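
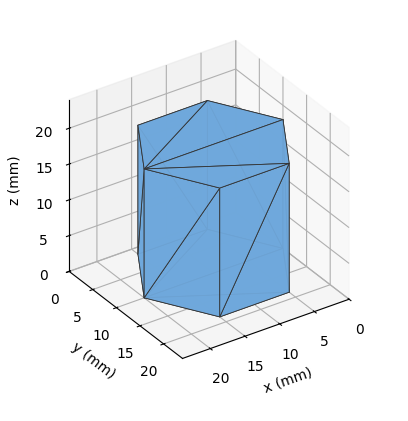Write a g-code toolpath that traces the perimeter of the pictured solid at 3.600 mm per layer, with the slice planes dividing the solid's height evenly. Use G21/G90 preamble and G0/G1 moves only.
Reading the render: the shape is a regular 6-sided prism (a cylinder approximated with 6 flat sides), circumscribed radius ≈ 10 mm, height ≈ 18 mm (dimensions read to the nearest mm from the axis ticks). For the g-code, the solid's height is divided into equal slices at the stated Δz and each level perimeter traced with G1 moves after a G0 lift.

; perimeter-only toolpath
G21 ; units = mm
G90 ; absolute positioning
G28 ; home
; layer 1
G0 Z3.600
G0 X20.000 Y10.000
G1 X15.000 Y18.660
G1 X5.000 Y18.660
G1 X0.000 Y10.000
G1 X5.000 Y1.340
G1 X15.000 Y1.340
G1 X20.000 Y10.000
; layer 2
G0 Z7.200
G0 X20.000 Y10.000
G1 X15.000 Y18.660
G1 X5.000 Y18.660
G1 X0.000 Y10.000
G1 X5.000 Y1.340
G1 X15.000 Y1.340
G1 X20.000 Y10.000
; layer 3
G0 Z10.800
G0 X20.000 Y10.000
G1 X15.000 Y18.660
G1 X5.000 Y18.660
G1 X0.000 Y10.000
G1 X5.000 Y1.340
G1 X15.000 Y1.340
G1 X20.000 Y10.000
; layer 4
G0 Z14.400
G0 X20.000 Y10.000
G1 X15.000 Y18.660
G1 X5.000 Y18.660
G1 X0.000 Y10.000
G1 X5.000 Y1.340
G1 X15.000 Y1.340
G1 X20.000 Y10.000
; layer 5
G0 Z18.000
G0 X20.000 Y10.000
G1 X15.000 Y18.660
G1 X5.000 Y18.660
G1 X0.000 Y10.000
G1 X5.000 Y1.340
G1 X15.000 Y1.340
G1 X20.000 Y10.000
M2 ; end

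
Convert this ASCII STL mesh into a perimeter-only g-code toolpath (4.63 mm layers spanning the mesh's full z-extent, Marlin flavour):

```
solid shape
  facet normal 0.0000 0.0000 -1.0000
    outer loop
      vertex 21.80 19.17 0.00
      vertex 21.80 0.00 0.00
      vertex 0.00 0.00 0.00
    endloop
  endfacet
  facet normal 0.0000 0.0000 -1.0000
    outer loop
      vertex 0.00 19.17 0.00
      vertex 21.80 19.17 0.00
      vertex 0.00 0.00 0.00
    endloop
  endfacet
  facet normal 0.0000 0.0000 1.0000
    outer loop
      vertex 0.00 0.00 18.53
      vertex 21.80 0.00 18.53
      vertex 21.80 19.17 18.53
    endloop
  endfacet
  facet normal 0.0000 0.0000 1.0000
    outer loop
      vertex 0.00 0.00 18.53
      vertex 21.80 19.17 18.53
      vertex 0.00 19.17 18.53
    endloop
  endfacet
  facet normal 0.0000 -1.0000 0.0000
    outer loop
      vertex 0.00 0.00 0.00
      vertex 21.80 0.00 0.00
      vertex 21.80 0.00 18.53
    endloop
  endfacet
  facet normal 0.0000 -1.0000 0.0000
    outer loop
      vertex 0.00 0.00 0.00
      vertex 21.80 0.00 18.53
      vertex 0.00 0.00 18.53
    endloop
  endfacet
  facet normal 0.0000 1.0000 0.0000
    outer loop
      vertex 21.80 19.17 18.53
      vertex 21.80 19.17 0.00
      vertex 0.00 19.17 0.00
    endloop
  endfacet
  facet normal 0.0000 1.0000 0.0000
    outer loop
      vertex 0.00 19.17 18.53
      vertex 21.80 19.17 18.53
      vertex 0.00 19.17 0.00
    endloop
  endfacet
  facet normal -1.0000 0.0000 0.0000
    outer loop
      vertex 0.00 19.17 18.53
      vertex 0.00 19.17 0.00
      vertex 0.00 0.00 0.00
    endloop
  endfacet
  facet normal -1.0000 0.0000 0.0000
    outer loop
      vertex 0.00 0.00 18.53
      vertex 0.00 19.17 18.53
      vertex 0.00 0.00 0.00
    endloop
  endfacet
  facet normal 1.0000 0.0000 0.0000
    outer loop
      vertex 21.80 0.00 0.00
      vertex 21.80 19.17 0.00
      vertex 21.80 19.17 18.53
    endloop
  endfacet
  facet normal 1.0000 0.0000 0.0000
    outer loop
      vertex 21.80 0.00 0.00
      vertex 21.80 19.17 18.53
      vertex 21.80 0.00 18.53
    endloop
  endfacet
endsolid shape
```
; perimeter-only toolpath
G21 ; units = mm
G90 ; absolute positioning
G28 ; home
; layer 1
G0 Z4.63
G0 X0.00 Y0.00
G1 X21.80 Y0.00
G1 X21.80 Y19.17
G1 X0.00 Y19.17
G1 X0.00 Y0.00
; layer 2
G0 Z9.27
G0 X0.00 Y0.00
G1 X21.80 Y0.00
G1 X21.80 Y19.17
G1 X0.00 Y19.17
G1 X0.00 Y0.00
; layer 3
G0 Z13.90
G0 X0.00 Y0.00
G1 X21.80 Y0.00
G1 X21.80 Y19.17
G1 X0.00 Y19.17
G1 X0.00 Y0.00
; layer 4
G0 Z18.53
G0 X0.00 Y0.00
G1 X21.80 Y0.00
G1 X21.80 Y19.17
G1 X0.00 Y19.17
G1 X0.00 Y0.00
M2 ; end

The solid is a rectangular box, roughly 21.8 × 19.2 mm footprint and 18.5 mm tall. Slicing at Δz = 4.63 mm — 4 equal slices spanning the solid's height, so layer i sits at z = i·h/4 — gives 4 non-empty perimeters. Each is a 4-segment closed polygon; G0 lifts to the layer z and rapids to the start vertex, then G1 traces the edges.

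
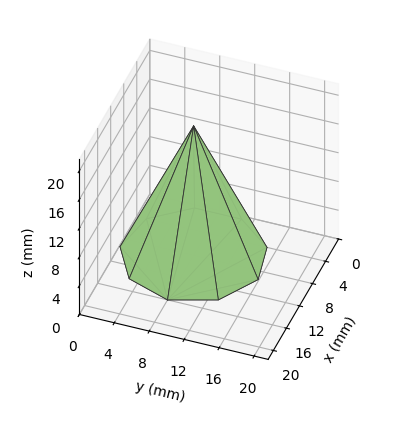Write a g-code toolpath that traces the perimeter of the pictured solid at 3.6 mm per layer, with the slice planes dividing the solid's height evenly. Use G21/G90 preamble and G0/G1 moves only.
Reading the render: the shape is a regular 9-sided pyramid, base circumscribed radius ≈ 8 mm, apex at z ≈ 18 mm (dimensions read to the nearest mm from the axis ticks). For the g-code, the solid's height is divided into equal slices at the stated Δz and each level perimeter traced with G1 moves after a G0 lift.

; perimeter-only toolpath
G21 ; units = mm
G90 ; absolute positioning
G28 ; home
; layer 1
G0 Z3.6
G0 X14.4 Y8.0
G1 X12.9 Y12.1
G1 X9.1 Y14.3
G1 X4.8 Y13.5
G1 X2.0 Y10.2
G1 X2.0 Y5.8
G1 X4.8 Y2.5
G1 X9.1 Y1.7
G1 X12.9 Y3.9
G1 X14.4 Y8.0
; layer 2
G0 Z7.2
G0 X12.8 Y8.0
G1 X11.7 Y11.1
G1 X8.8 Y12.7
G1 X5.6 Y12.1
G1 X3.5 Y9.6
G1 X3.5 Y6.4
G1 X5.6 Y3.9
G1 X8.8 Y3.3
G1 X11.7 Y4.9
G1 X12.8 Y8.0
; layer 3
G0 Z10.8
G0 X11.2 Y8.0
G1 X10.4 Y10.0
G1 X8.6 Y11.2
G1 X6.4 Y10.8
G1 X5.0 Y9.1
G1 X5.0 Y6.9
G1 X6.4 Y5.2
G1 X8.6 Y4.8
G1 X10.4 Y6.0
G1 X11.2 Y8.0
; layer 4
G0 Z14.4
G0 X9.6 Y8.0
G1 X9.2 Y9.0
G1 X8.3 Y9.6
G1 X7.2 Y9.4
G1 X6.5 Y8.5
G1 X6.5 Y7.5
G1 X7.2 Y6.6
G1 X8.3 Y6.4
G1 X9.2 Y7.0
G1 X9.6 Y8.0
M2 ; end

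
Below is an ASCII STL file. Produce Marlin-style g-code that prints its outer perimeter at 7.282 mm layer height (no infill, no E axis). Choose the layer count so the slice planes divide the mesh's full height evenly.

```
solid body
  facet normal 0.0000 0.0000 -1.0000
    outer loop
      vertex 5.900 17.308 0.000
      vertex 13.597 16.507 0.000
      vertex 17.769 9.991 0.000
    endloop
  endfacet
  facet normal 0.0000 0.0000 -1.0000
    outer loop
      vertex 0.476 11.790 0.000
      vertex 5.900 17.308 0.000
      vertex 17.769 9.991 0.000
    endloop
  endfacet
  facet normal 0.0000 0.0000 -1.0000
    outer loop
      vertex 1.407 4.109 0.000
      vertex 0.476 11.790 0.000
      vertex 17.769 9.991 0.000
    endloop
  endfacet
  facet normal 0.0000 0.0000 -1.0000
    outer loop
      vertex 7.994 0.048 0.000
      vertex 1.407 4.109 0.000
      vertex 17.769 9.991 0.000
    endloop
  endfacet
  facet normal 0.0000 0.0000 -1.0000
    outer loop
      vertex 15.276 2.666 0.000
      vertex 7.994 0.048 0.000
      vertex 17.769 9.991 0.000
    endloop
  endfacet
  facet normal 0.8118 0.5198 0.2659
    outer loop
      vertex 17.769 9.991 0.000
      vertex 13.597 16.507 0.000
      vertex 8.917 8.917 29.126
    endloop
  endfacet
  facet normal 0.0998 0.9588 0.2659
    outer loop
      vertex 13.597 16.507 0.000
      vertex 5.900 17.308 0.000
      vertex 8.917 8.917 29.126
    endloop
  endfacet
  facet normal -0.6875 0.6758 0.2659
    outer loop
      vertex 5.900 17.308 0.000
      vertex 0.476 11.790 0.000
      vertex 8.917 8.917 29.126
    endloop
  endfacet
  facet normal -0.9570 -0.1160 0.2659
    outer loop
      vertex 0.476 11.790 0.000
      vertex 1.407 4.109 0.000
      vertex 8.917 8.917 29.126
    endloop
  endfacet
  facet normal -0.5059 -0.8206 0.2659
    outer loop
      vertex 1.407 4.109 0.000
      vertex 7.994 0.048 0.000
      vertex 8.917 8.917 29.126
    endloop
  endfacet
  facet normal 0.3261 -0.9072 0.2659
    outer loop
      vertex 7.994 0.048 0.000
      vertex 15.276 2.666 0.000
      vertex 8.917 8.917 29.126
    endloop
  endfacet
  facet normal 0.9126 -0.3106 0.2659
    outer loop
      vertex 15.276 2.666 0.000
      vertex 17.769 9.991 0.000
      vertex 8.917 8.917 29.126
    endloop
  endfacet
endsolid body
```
; perimeter-only toolpath
G21 ; units = mm
G90 ; absolute positioning
G28 ; home
; layer 1
G0 Z7.282
G0 X15.556 Y9.723
G1 X12.427 Y14.610
G1 X6.654 Y15.210
G1 X2.586 Y11.072
G1 X3.284 Y5.311
G1 X8.225 Y2.265
G1 X13.686 Y4.229
G1 X15.556 Y9.723
; layer 2
G0 Z14.563
G0 X13.343 Y9.454
G1 X11.257 Y12.712
G1 X7.409 Y13.113
G1 X4.697 Y10.354
G1 X5.162 Y6.513
G1 X8.456 Y4.482
G1 X12.096 Y5.792
G1 X13.343 Y9.454
; layer 3
G0 Z21.845
G0 X11.130 Y9.185
G1 X10.087 Y10.814
G1 X8.163 Y11.015
G1 X6.807 Y9.635
G1 X7.039 Y7.715
G1 X8.686 Y6.700
G1 X10.507 Y7.354
G1 X11.130 Y9.185
M2 ; end

The solid is a regular 7-sided pyramid, base circumscribed radius ≈ 8.92 mm, apex at z ≈ 29.1 mm. Slicing at Δz = 7.282 mm — 4 equal slices spanning the solid's height, so layer i sits at z = i·h/4 — gives 3 non-empty perimeters. Each is a 7-segment closed polygon; G0 lifts to the layer z and rapids to the start vertex, then G1 traces the edges. The cross-section shrinks linearly with z (the slice at the apex is degenerate and omitted).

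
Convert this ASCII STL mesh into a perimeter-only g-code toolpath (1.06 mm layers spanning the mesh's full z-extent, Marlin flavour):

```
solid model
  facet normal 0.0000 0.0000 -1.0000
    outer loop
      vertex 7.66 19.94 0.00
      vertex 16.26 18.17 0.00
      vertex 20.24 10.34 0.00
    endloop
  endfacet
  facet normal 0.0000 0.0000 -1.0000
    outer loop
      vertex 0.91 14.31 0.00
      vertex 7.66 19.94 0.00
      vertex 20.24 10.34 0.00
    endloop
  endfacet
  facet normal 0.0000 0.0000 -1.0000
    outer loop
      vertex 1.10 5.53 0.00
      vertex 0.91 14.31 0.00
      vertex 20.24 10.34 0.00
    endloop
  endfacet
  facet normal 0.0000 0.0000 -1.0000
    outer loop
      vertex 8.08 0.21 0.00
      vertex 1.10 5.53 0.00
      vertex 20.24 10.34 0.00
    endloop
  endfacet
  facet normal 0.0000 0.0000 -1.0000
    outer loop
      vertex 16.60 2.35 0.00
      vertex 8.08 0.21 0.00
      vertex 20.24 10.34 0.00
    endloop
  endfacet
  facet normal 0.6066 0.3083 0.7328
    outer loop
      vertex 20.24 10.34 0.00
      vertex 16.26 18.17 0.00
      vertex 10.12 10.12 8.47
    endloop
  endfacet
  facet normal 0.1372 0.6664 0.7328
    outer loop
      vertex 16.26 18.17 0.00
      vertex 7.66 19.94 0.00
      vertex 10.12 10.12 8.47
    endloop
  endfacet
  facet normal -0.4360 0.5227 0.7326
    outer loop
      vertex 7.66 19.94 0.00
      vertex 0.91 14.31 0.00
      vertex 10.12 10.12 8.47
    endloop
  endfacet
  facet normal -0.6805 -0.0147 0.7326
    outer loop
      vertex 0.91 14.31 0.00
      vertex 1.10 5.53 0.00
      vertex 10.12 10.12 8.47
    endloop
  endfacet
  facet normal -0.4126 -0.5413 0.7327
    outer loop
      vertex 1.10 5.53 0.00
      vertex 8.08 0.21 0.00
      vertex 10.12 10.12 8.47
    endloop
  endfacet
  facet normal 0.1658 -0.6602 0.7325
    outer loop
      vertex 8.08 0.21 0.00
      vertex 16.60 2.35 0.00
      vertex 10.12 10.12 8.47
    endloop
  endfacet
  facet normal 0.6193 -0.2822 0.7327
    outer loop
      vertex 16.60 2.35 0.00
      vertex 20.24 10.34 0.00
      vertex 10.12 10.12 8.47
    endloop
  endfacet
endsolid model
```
; perimeter-only toolpath
G21 ; units = mm
G90 ; absolute positioning
G28 ; home
; layer 1
G0 Z1.06
G0 X18.97 Y10.31
G1 X15.49 Y17.16
G1 X7.97 Y18.71
G1 X2.06 Y13.79
G1 X2.23 Y6.10
G1 X8.34 Y1.45
G1 X15.79 Y3.32
G1 X18.97 Y10.31
; layer 2
G0 Z2.12
G0 X17.71 Y10.29
G1 X14.72 Y16.16
G1 X8.28 Y17.49
G1 X3.21 Y13.26
G1 X3.35 Y6.68
G1 X8.59 Y2.69
G1 X14.98 Y4.29
G1 X17.71 Y10.29
; layer 3
G0 Z3.18
G0 X16.45 Y10.26
G1 X13.96 Y15.15
G1 X8.58 Y16.26
G1 X4.36 Y12.74
G1 X4.48 Y7.25
G1 X8.84 Y3.93
G1 X14.17 Y5.26
G1 X16.45 Y10.26
; layer 4
G0 Z4.24
G0 X15.18 Y10.23
G1 X13.19 Y14.14
G1 X8.89 Y15.03
G1 X5.51 Y12.21
G1 X5.61 Y7.82
G1 X9.10 Y5.17
G1 X13.36 Y6.23
G1 X15.18 Y10.23
; layer 5
G0 Z5.29
G0 X13.91 Y10.20
G1 X12.42 Y13.14
G1 X9.20 Y13.80
G1 X6.67 Y11.69
G1 X6.74 Y8.40
G1 X9.36 Y6.40
G1 X12.55 Y7.21
G1 X13.91 Y10.20
; layer 6
G0 Z6.35
G0 X12.65 Y10.18
G1 X11.66 Y12.13
G1 X9.50 Y12.57
G1 X7.82 Y11.17
G1 X7.87 Y8.97
G1 X9.61 Y7.64
G1 X11.74 Y8.18
G1 X12.65 Y10.18
; layer 7
G0 Z7.41
G0 X11.38 Y10.15
G1 X10.89 Y11.13
G1 X9.81 Y11.35
G1 X8.97 Y10.64
G1 X8.99 Y9.55
G1 X9.86 Y8.88
G1 X10.93 Y9.15
G1 X11.38 Y10.15
M2 ; end

The solid is a regular 7-sided pyramid, base circumscribed radius ≈ 10.1 mm, apex at z ≈ 8.47 mm. Slicing at Δz = 1.06 mm — 8 equal slices spanning the solid's height, so layer i sits at z = i·h/8 — gives 7 non-empty perimeters. Each is a 7-segment closed polygon; G0 lifts to the layer z and rapids to the start vertex, then G1 traces the edges. The cross-section shrinks linearly with z (the slice at the apex is degenerate and omitted).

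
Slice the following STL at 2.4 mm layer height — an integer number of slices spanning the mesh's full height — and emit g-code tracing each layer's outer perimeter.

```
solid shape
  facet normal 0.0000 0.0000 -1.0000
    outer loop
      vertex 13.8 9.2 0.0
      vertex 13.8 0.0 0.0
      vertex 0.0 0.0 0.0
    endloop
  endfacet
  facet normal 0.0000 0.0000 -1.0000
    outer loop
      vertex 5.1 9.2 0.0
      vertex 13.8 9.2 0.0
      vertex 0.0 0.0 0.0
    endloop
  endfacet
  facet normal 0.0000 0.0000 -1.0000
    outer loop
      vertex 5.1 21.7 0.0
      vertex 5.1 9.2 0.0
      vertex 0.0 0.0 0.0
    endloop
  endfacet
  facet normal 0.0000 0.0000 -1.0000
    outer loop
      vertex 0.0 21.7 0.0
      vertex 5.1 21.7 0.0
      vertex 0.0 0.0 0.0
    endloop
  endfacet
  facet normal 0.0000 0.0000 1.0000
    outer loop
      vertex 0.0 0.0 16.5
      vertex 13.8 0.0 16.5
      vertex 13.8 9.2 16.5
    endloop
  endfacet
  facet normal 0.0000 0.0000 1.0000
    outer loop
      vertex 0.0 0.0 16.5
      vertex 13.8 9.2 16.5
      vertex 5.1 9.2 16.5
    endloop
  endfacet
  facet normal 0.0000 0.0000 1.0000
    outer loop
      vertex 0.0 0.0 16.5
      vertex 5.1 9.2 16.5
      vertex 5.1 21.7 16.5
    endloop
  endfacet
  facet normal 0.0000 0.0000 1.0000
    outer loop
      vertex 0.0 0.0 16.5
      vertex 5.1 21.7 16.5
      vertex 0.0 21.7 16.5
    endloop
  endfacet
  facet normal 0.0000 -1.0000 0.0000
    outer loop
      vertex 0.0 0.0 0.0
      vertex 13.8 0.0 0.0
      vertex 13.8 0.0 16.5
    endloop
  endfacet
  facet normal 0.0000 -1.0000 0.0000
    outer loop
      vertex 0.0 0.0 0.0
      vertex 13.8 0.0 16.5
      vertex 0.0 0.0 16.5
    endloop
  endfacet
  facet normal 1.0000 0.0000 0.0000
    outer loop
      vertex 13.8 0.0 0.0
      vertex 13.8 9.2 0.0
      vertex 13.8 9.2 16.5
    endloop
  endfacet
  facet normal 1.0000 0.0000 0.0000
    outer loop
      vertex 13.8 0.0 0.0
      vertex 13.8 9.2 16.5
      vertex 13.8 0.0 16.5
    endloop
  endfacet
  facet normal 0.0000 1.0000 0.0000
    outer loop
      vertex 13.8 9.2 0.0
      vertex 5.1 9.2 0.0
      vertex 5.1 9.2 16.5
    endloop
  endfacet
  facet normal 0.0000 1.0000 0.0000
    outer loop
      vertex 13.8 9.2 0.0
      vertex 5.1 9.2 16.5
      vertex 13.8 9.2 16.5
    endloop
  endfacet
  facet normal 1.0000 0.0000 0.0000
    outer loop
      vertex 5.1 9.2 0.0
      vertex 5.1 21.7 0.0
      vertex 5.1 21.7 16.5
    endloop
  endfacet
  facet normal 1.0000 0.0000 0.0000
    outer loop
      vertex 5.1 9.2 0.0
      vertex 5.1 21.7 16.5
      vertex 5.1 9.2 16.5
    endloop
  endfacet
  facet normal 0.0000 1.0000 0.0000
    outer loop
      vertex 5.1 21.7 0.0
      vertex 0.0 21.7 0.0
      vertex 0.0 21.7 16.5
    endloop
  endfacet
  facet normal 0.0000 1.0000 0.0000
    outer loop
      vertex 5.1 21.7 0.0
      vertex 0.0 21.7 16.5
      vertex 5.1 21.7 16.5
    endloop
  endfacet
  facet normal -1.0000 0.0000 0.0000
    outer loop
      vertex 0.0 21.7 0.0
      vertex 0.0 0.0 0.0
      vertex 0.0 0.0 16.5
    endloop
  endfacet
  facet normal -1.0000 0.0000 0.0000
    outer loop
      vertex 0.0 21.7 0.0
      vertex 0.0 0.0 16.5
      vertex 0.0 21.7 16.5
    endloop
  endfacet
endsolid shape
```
; perimeter-only toolpath
G21 ; units = mm
G90 ; absolute positioning
G28 ; home
; layer 1
G0 Z2.4
G0 X0.0 Y0.0
G1 X13.8 Y0.0
G1 X13.8 Y9.2
G1 X5.1 Y9.2
G1 X5.1 Y21.7
G1 X0.0 Y21.7
G1 X0.0 Y0.0
; layer 2
G0 Z4.7
G0 X0.0 Y0.0
G1 X13.8 Y0.0
G1 X13.8 Y9.2
G1 X5.1 Y9.2
G1 X5.1 Y21.7
G1 X0.0 Y21.7
G1 X0.0 Y0.0
; layer 3
G0 Z7.1
G0 X0.0 Y0.0
G1 X13.8 Y0.0
G1 X13.8 Y9.2
G1 X5.1 Y9.2
G1 X5.1 Y21.7
G1 X0.0 Y21.7
G1 X0.0 Y0.0
; layer 4
G0 Z9.4
G0 X0.0 Y0.0
G1 X13.8 Y0.0
G1 X13.8 Y9.2
G1 X5.1 Y9.2
G1 X5.1 Y21.7
G1 X0.0 Y21.7
G1 X0.0 Y0.0
; layer 5
G0 Z11.8
G0 X0.0 Y0.0
G1 X13.8 Y0.0
G1 X13.8 Y9.2
G1 X5.1 Y9.2
G1 X5.1 Y21.7
G1 X0.0 Y21.7
G1 X0.0 Y0.0
; layer 6
G0 Z14.1
G0 X0.0 Y0.0
G1 X13.8 Y0.0
G1 X13.8 Y9.2
G1 X5.1 Y9.2
G1 X5.1 Y21.7
G1 X0.0 Y21.7
G1 X0.0 Y0.0
; layer 7
G0 Z16.5
G0 X0.0 Y0.0
G1 X13.8 Y0.0
G1 X13.8 Y9.2
G1 X5.1 Y9.2
G1 X5.1 Y21.7
G1 X0.0 Y21.7
G1 X0.0 Y0.0
M2 ; end

The solid is an L-shaped prism: outer 13.8 × 21.7 mm, arm thicknesses ≈ 9.2 mm (horizontal) and 5.1 mm (vertical), extruded 16.5 mm in z. Slicing at Δz = 2.4 mm — 7 equal slices spanning the solid's height, so layer i sits at z = i·h/7 — gives 7 non-empty perimeters. Each is a 6-segment closed polygon; G0 lifts to the layer z and rapids to the start vertex, then G1 traces the edges.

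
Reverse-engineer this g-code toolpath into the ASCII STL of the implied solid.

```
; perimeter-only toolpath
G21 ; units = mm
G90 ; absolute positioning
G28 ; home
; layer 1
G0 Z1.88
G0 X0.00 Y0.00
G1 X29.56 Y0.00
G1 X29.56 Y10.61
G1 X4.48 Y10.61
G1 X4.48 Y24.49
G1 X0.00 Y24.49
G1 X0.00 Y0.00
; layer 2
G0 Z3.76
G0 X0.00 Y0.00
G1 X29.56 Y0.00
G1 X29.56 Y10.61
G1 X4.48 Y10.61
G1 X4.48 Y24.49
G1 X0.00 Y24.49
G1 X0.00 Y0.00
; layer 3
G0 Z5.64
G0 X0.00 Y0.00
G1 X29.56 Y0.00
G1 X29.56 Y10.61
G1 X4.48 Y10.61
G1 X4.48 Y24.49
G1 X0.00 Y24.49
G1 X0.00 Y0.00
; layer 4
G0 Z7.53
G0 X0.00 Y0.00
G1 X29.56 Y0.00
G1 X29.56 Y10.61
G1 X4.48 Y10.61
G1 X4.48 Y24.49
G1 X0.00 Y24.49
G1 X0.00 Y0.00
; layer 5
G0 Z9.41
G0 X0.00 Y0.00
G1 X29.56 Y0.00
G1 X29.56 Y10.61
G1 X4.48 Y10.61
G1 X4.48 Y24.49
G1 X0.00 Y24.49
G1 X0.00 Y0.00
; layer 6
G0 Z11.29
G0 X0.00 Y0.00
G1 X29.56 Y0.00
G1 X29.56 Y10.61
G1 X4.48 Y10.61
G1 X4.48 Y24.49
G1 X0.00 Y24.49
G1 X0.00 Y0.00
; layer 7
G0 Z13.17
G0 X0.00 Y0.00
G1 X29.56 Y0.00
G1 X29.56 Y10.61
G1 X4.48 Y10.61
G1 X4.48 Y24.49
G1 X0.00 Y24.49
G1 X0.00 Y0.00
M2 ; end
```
solid part
  facet normal 0.0000 0.0000 -1.0000
    outer loop
      vertex 29.56 10.61 0.00
      vertex 29.56 0.00 0.00
      vertex 0.00 0.00 0.00
    endloop
  endfacet
  facet normal 0.0000 0.0000 -1.0000
    outer loop
      vertex 4.48 10.61 0.00
      vertex 29.56 10.61 0.00
      vertex 0.00 0.00 0.00
    endloop
  endfacet
  facet normal 0.0000 0.0000 -1.0000
    outer loop
      vertex 4.48 24.49 0.00
      vertex 4.48 10.61 0.00
      vertex 0.00 0.00 0.00
    endloop
  endfacet
  facet normal 0.0000 0.0000 -1.0000
    outer loop
      vertex 0.00 24.49 0.00
      vertex 4.48 24.49 0.00
      vertex 0.00 0.00 0.00
    endloop
  endfacet
  facet normal 0.0000 0.0000 1.0000
    outer loop
      vertex 0.00 0.00 13.17
      vertex 29.56 0.00 13.17
      vertex 29.56 10.61 13.17
    endloop
  endfacet
  facet normal 0.0000 0.0000 1.0000
    outer loop
      vertex 0.00 0.00 13.17
      vertex 29.56 10.61 13.17
      vertex 4.48 10.61 13.17
    endloop
  endfacet
  facet normal 0.0000 0.0000 1.0000
    outer loop
      vertex 0.00 0.00 13.17
      vertex 4.48 10.61 13.17
      vertex 4.48 24.49 13.17
    endloop
  endfacet
  facet normal 0.0000 0.0000 1.0000
    outer loop
      vertex 0.00 0.00 13.17
      vertex 4.48 24.49 13.17
      vertex 0.00 24.49 13.17
    endloop
  endfacet
  facet normal 0.0000 -1.0000 0.0000
    outer loop
      vertex 0.00 0.00 0.00
      vertex 29.56 0.00 0.00
      vertex 29.56 0.00 13.17
    endloop
  endfacet
  facet normal 0.0000 -1.0000 0.0000
    outer loop
      vertex 0.00 0.00 0.00
      vertex 29.56 0.00 13.17
      vertex 0.00 0.00 13.17
    endloop
  endfacet
  facet normal 1.0000 0.0000 0.0000
    outer loop
      vertex 29.56 0.00 0.00
      vertex 29.56 10.61 0.00
      vertex 29.56 10.61 13.17
    endloop
  endfacet
  facet normal 1.0000 0.0000 0.0000
    outer loop
      vertex 29.56 0.00 0.00
      vertex 29.56 10.61 13.17
      vertex 29.56 0.00 13.17
    endloop
  endfacet
  facet normal 0.0000 1.0000 0.0000
    outer loop
      vertex 29.56 10.61 0.00
      vertex 4.48 10.61 0.00
      vertex 4.48 10.61 13.17
    endloop
  endfacet
  facet normal 0.0000 1.0000 0.0000
    outer loop
      vertex 29.56 10.61 0.00
      vertex 4.48 10.61 13.17
      vertex 29.56 10.61 13.17
    endloop
  endfacet
  facet normal 1.0000 0.0000 0.0000
    outer loop
      vertex 4.48 10.61 0.00
      vertex 4.48 24.49 0.00
      vertex 4.48 24.49 13.17
    endloop
  endfacet
  facet normal 1.0000 0.0000 0.0000
    outer loop
      vertex 4.48 10.61 0.00
      vertex 4.48 24.49 13.17
      vertex 4.48 10.61 13.17
    endloop
  endfacet
  facet normal 0.0000 1.0000 0.0000
    outer loop
      vertex 4.48 24.49 0.00
      vertex 0.00 24.49 0.00
      vertex 0.00 24.49 13.17
    endloop
  endfacet
  facet normal 0.0000 1.0000 0.0000
    outer loop
      vertex 4.48 24.49 0.00
      vertex 0.00 24.49 13.17
      vertex 4.48 24.49 13.17
    endloop
  endfacet
  facet normal -1.0000 0.0000 0.0000
    outer loop
      vertex 0.00 24.49 0.00
      vertex 0.00 0.00 0.00
      vertex 0.00 0.00 13.17
    endloop
  endfacet
  facet normal -1.0000 0.0000 0.0000
    outer loop
      vertex 0.00 24.49 0.00
      vertex 0.00 0.00 13.17
      vertex 0.00 24.49 13.17
    endloop
  endfacet
endsolid part

The G0 Z moves step by Δz≈1.88 mm. Every layer's G1 loop is the same polygon, so the solid is a straight extrusion of it from z=0 to z≈13.2. Closing with flat bottom and top caps and triangulating gives 20 facets — an L-shaped prism: outer 29.6 × 24.5 mm, arm thicknesses ≈ 10.6 mm (horizontal) and 4.48 mm (vertical), extruded 13.2 mm in z.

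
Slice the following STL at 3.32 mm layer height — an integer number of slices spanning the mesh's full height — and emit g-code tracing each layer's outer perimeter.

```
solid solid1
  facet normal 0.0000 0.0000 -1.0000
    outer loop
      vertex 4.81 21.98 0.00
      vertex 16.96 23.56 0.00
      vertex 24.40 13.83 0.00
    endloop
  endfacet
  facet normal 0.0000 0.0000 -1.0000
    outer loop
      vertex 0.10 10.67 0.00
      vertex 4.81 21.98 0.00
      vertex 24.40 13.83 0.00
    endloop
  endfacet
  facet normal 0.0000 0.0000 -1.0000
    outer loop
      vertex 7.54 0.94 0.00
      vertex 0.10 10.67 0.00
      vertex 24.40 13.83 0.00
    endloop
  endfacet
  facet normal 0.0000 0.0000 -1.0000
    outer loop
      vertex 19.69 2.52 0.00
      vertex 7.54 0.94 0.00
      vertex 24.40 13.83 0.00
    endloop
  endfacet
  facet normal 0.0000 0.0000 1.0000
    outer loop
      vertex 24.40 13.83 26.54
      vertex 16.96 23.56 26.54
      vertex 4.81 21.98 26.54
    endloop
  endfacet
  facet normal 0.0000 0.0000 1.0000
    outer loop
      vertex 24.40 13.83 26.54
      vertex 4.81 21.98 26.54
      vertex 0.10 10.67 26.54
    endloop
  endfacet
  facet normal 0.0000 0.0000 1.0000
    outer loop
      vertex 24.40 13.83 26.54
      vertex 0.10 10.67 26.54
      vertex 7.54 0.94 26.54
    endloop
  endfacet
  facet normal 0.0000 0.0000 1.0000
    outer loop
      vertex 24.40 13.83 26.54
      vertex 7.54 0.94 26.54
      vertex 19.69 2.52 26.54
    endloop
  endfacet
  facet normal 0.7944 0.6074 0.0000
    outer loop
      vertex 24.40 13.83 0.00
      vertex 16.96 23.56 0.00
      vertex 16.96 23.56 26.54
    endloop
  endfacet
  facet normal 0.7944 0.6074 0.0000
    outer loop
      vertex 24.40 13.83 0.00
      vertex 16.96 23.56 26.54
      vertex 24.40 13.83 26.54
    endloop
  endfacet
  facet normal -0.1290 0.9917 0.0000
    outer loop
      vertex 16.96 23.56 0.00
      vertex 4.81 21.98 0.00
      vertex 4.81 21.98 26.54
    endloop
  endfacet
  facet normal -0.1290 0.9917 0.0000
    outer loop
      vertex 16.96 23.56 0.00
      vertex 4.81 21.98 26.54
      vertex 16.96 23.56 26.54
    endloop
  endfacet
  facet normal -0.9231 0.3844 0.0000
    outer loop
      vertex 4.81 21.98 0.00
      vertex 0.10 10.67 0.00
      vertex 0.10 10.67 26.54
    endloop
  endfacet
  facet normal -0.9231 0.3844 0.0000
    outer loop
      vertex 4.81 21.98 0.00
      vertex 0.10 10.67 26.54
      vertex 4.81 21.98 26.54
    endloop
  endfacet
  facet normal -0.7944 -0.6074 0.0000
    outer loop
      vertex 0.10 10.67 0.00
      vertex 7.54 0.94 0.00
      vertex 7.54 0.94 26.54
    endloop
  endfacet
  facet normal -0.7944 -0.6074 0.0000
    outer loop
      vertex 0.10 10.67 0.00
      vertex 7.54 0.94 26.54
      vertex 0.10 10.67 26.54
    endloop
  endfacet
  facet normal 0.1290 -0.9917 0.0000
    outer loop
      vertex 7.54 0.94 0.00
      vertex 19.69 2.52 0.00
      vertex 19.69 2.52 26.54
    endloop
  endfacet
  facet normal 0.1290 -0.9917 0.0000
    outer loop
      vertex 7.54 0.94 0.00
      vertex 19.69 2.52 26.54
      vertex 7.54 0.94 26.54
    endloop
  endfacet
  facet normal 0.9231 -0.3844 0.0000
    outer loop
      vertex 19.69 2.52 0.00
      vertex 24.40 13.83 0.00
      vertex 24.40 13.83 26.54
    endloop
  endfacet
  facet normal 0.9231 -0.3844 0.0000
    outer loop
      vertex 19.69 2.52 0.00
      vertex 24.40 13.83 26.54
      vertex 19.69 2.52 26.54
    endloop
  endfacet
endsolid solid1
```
; perimeter-only toolpath
G21 ; units = mm
G90 ; absolute positioning
G28 ; home
; layer 1
G0 Z3.32
G0 X24.40 Y13.83
G1 X16.96 Y23.56
G1 X4.81 Y21.98
G1 X0.10 Y10.67
G1 X7.54 Y0.94
G1 X19.69 Y2.52
G1 X24.40 Y13.83
; layer 2
G0 Z6.63
G0 X24.40 Y13.83
G1 X16.96 Y23.56
G1 X4.81 Y21.98
G1 X0.10 Y10.67
G1 X7.54 Y0.94
G1 X19.69 Y2.52
G1 X24.40 Y13.83
; layer 3
G0 Z9.95
G0 X24.40 Y13.83
G1 X16.96 Y23.56
G1 X4.81 Y21.98
G1 X0.10 Y10.67
G1 X7.54 Y0.94
G1 X19.69 Y2.52
G1 X24.40 Y13.83
; layer 4
G0 Z13.27
G0 X24.40 Y13.83
G1 X16.96 Y23.56
G1 X4.81 Y21.98
G1 X0.10 Y10.67
G1 X7.54 Y0.94
G1 X19.69 Y2.52
G1 X24.40 Y13.83
; layer 5
G0 Z16.59
G0 X24.40 Y13.83
G1 X16.96 Y23.56
G1 X4.81 Y21.98
G1 X0.10 Y10.67
G1 X7.54 Y0.94
G1 X19.69 Y2.52
G1 X24.40 Y13.83
; layer 6
G0 Z19.91
G0 X24.40 Y13.83
G1 X16.96 Y23.56
G1 X4.81 Y21.98
G1 X0.10 Y10.67
G1 X7.54 Y0.94
G1 X19.69 Y2.52
G1 X24.40 Y13.83
; layer 7
G0 Z23.22
G0 X24.40 Y13.83
G1 X16.96 Y23.56
G1 X4.81 Y21.98
G1 X0.10 Y10.67
G1 X7.54 Y0.94
G1 X19.69 Y2.52
G1 X24.40 Y13.83
; layer 8
G0 Z26.54
G0 X24.40 Y13.83
G1 X16.96 Y23.56
G1 X4.81 Y21.98
G1 X0.10 Y10.67
G1 X7.54 Y0.94
G1 X19.69 Y2.52
G1 X24.40 Y13.83
M2 ; end

The solid is a regular 6-sided prism (a cylinder approximated with 6 flat sides), circumscribed radius ≈ 12.2 mm, height ≈ 26.5 mm. Slicing at Δz = 3.32 mm — 8 equal slices spanning the solid's height, so layer i sits at z = i·h/8 — gives 8 non-empty perimeters. Each is a 6-segment closed polygon; G0 lifts to the layer z and rapids to the start vertex, then G1 traces the edges.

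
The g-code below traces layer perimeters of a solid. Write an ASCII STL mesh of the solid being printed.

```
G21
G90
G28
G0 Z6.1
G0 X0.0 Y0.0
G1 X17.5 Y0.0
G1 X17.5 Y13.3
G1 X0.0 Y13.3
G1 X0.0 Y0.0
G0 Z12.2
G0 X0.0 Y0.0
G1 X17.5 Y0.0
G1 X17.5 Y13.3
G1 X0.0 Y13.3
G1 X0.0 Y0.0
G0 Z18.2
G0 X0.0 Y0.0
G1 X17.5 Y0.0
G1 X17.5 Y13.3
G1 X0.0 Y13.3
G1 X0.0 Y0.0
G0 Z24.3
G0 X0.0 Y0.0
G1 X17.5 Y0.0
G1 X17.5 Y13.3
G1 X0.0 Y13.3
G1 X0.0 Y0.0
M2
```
solid part
  facet normal 0.0000 0.0000 -1.0000
    outer loop
      vertex 17.5 13.3 0.0
      vertex 17.5 0.0 0.0
      vertex 0.0 0.0 0.0
    endloop
  endfacet
  facet normal 0.0000 0.0000 -1.0000
    outer loop
      vertex 0.0 13.3 0.0
      vertex 17.5 13.3 0.0
      vertex 0.0 0.0 0.0
    endloop
  endfacet
  facet normal 0.0000 0.0000 1.0000
    outer loop
      vertex 0.0 0.0 24.3
      vertex 17.5 0.0 24.3
      vertex 17.5 13.3 24.3
    endloop
  endfacet
  facet normal 0.0000 0.0000 1.0000
    outer loop
      vertex 0.0 0.0 24.3
      vertex 17.5 13.3 24.3
      vertex 0.0 13.3 24.3
    endloop
  endfacet
  facet normal 0.0000 -1.0000 0.0000
    outer loop
      vertex 0.0 0.0 0.0
      vertex 17.5 0.0 0.0
      vertex 17.5 0.0 24.3
    endloop
  endfacet
  facet normal 0.0000 -1.0000 0.0000
    outer loop
      vertex 0.0 0.0 0.0
      vertex 17.5 0.0 24.3
      vertex 0.0 0.0 24.3
    endloop
  endfacet
  facet normal 0.0000 1.0000 0.0000
    outer loop
      vertex 17.5 13.3 24.3
      vertex 17.5 13.3 0.0
      vertex 0.0 13.3 0.0
    endloop
  endfacet
  facet normal 0.0000 1.0000 0.0000
    outer loop
      vertex 0.0 13.3 24.3
      vertex 17.5 13.3 24.3
      vertex 0.0 13.3 0.0
    endloop
  endfacet
  facet normal -1.0000 0.0000 0.0000
    outer loop
      vertex 0.0 13.3 24.3
      vertex 0.0 13.3 0.0
      vertex 0.0 0.0 0.0
    endloop
  endfacet
  facet normal -1.0000 0.0000 0.0000
    outer loop
      vertex 0.0 0.0 24.3
      vertex 0.0 13.3 24.3
      vertex 0.0 0.0 0.0
    endloop
  endfacet
  facet normal 1.0000 0.0000 0.0000
    outer loop
      vertex 17.5 0.0 0.0
      vertex 17.5 13.3 0.0
      vertex 17.5 13.3 24.3
    endloop
  endfacet
  facet normal 1.0000 0.0000 0.0000
    outer loop
      vertex 17.5 0.0 0.0
      vertex 17.5 13.3 24.3
      vertex 17.5 0.0 24.3
    endloop
  endfacet
endsolid part

The G0 Z moves step by Δz≈6.1 mm. Every layer's G1 loop is the same polygon, so the solid is a straight extrusion of it from z=0 to z≈24.3. Closing with flat bottom and top caps and triangulating gives 12 facets — a rectangular box, roughly 17.5 × 13.3 mm footprint and 24.3 mm tall.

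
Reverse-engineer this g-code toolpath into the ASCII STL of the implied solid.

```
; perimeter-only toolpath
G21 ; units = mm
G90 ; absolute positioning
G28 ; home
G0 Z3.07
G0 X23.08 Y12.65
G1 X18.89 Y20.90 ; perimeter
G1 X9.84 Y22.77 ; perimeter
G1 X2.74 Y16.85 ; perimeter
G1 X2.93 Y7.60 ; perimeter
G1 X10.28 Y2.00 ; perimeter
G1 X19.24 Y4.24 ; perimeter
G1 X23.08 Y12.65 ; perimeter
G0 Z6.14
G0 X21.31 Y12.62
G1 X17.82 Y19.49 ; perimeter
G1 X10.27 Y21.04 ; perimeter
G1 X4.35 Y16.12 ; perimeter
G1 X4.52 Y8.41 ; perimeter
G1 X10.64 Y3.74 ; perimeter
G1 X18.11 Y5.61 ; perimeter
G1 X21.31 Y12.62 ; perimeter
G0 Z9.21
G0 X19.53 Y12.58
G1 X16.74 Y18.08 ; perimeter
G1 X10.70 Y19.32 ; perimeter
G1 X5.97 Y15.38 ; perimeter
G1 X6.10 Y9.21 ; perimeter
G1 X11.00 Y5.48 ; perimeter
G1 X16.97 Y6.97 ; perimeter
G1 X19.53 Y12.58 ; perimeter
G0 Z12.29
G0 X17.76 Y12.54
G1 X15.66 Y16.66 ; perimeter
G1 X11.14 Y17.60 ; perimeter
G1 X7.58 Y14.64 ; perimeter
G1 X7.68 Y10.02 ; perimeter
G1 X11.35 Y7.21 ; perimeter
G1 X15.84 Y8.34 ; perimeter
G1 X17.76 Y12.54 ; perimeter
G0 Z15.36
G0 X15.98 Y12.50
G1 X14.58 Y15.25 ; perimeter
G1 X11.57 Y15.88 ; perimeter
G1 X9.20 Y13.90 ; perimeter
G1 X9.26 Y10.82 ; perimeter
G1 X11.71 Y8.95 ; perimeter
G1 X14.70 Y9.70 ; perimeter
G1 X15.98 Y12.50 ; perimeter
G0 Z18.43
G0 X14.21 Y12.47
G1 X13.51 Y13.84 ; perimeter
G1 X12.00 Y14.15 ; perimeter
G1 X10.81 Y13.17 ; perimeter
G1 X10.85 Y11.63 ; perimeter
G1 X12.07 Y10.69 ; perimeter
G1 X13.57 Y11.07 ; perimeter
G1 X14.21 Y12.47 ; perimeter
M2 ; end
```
solid part
  facet normal 0.0000 0.0000 -1.0000
    outer loop
      vertex 9.41 24.49 0.00
      vertex 19.97 22.31 0.00
      vertex 24.86 12.69 0.00
    endloop
  endfacet
  facet normal 0.0000 0.0000 -1.0000
    outer loop
      vertex 1.12 17.59 0.00
      vertex 9.41 24.49 0.00
      vertex 24.86 12.69 0.00
    endloop
  endfacet
  facet normal 0.0000 0.0000 -1.0000
    outer loop
      vertex 1.35 6.80 0.00
      vertex 1.12 17.59 0.00
      vertex 24.86 12.69 0.00
    endloop
  endfacet
  facet normal 0.0000 0.0000 -1.0000
    outer loop
      vertex 9.92 0.26 0.00
      vertex 1.35 6.80 0.00
      vertex 24.86 12.69 0.00
    endloop
  endfacet
  facet normal 0.0000 0.0000 -1.0000
    outer loop
      vertex 20.38 2.88 0.00
      vertex 9.92 0.26 0.00
      vertex 24.86 12.69 0.00
    endloop
  endfacet
  facet normal 0.7906 0.4019 0.4620
    outer loop
      vertex 24.86 12.69 0.00
      vertex 19.97 22.31 0.00
      vertex 12.43 12.43 21.50
    endloop
  endfacet
  facet normal 0.1793 0.8686 0.4620
    outer loop
      vertex 19.97 22.31 0.00
      vertex 9.41 24.49 0.00
      vertex 12.43 12.43 21.50
    endloop
  endfacet
  facet normal -0.5673 0.6816 0.4620
    outer loop
      vertex 9.41 24.49 0.00
      vertex 1.12 17.59 0.00
      vertex 12.43 12.43 21.50
    endloop
  endfacet
  facet normal -0.8867 -0.0189 0.4619
    outer loop
      vertex 1.12 17.59 0.00
      vertex 1.35 6.80 0.00
      vertex 12.43 12.43 21.50
    endloop
  endfacet
  facet normal -0.5381 -0.7051 0.4619
    outer loop
      vertex 1.35 6.80 0.00
      vertex 9.92 0.26 0.00
      vertex 12.43 12.43 21.50
    endloop
  endfacet
  facet normal 0.2155 -0.8604 0.4619
    outer loop
      vertex 9.92 0.26 0.00
      vertex 20.38 2.88 0.00
      vertex 12.43 12.43 21.50
    endloop
  endfacet
  facet normal 0.8068 -0.3684 0.4620
    outer loop
      vertex 20.38 2.88 0.00
      vertex 24.86 12.69 0.00
      vertex 12.43 12.43 21.50
    endloop
  endfacet
endsolid part

The G0 Z moves step by Δz≈3.07 mm. The G1 loops shrink linearly with z, so the solid tapers from its base footprint up to z≈21.5. Closing with a flat bottom cap and the tapered top and triangulating gives 12 facets — a regular 7-sided pyramid, base circumscribed radius ≈ 12.4 mm, apex at z ≈ 21.5 mm.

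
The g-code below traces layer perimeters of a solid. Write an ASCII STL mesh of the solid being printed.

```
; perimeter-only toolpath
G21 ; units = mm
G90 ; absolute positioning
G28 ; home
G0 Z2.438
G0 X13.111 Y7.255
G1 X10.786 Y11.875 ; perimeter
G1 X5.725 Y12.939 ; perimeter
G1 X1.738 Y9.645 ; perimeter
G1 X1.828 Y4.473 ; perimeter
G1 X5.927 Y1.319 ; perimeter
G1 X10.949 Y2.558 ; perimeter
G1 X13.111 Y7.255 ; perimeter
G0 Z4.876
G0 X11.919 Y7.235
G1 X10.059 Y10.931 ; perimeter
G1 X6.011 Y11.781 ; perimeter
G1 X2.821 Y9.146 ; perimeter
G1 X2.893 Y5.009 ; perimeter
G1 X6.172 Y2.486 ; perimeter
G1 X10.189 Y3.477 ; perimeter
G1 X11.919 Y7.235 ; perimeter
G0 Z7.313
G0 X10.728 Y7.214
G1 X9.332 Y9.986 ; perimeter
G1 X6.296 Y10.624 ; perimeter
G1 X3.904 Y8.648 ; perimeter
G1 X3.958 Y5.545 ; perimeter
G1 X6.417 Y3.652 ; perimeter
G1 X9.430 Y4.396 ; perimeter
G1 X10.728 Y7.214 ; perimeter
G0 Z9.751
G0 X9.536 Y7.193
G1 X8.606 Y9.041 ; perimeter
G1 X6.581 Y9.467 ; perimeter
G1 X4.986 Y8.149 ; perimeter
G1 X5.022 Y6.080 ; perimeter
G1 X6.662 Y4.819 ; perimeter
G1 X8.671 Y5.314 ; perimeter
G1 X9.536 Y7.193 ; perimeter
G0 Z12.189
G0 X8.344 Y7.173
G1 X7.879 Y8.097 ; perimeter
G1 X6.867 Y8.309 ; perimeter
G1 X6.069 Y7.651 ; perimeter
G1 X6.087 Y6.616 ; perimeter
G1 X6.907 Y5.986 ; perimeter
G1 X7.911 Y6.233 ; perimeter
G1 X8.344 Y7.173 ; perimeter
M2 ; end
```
solid part
  facet normal 0.0000 0.0000 -1.0000
    outer loop
      vertex 5.440 14.096 0.000
      vertex 11.513 12.820 0.000
      vertex 14.303 7.276 0.000
    endloop
  endfacet
  facet normal 0.0000 0.0000 -1.0000
    outer loop
      vertex 0.655 10.143 0.000
      vertex 5.440 14.096 0.000
      vertex 14.303 7.276 0.000
    endloop
  endfacet
  facet normal 0.0000 0.0000 -1.0000
    outer loop
      vertex 0.763 3.937 0.000
      vertex 0.655 10.143 0.000
      vertex 14.303 7.276 0.000
    endloop
  endfacet
  facet normal 0.0000 0.0000 -1.0000
    outer loop
      vertex 5.682 0.153 0.000
      vertex 0.763 3.937 0.000
      vertex 14.303 7.276 0.000
    endloop
  endfacet
  facet normal 0.0000 0.0000 -1.0000
    outer loop
      vertex 11.708 1.639 0.000
      vertex 5.682 0.153 0.000
      vertex 14.303 7.276 0.000
    endloop
  endfacet
  facet normal 0.8175 0.4114 0.4031
    outer loop
      vertex 14.303 7.276 0.000
      vertex 11.513 12.820 0.000
      vertex 7.152 7.152 14.627
    endloop
  endfacet
  facet normal 0.1882 0.8956 0.4031
    outer loop
      vertex 11.513 12.820 0.000
      vertex 5.440 14.096 0.000
      vertex 7.152 7.152 14.627
    endloop
  endfacet
  facet normal -0.5828 0.7055 0.4032
    outer loop
      vertex 5.440 14.096 0.000
      vertex 0.655 10.143 0.000
      vertex 7.152 7.152 14.627
    endloop
  endfacet
  facet normal -0.9150 -0.0159 0.4032
    outer loop
      vertex 0.655 10.143 0.000
      vertex 0.763 3.937 0.000
      vertex 7.152 7.152 14.627
    endloop
  endfacet
  facet normal -0.5580 -0.7253 0.4032
    outer loop
      vertex 0.763 3.937 0.000
      vertex 5.682 0.153 0.000
      vertex 7.152 7.152 14.627
    endloop
  endfacet
  facet normal 0.2191 -0.8885 0.4031
    outer loop
      vertex 5.682 0.153 0.000
      vertex 11.708 1.639 0.000
      vertex 7.152 7.152 14.627
    endloop
  endfacet
  facet normal 0.8313 -0.3827 0.4032
    outer loop
      vertex 11.708 1.639 0.000
      vertex 14.303 7.276 0.000
      vertex 7.152 7.152 14.627
    endloop
  endfacet
endsolid part

The G0 Z moves step by Δz≈2.438 mm. The G1 loops shrink linearly with z, so the solid tapers from its base footprint up to z≈14.6. Closing with a flat bottom cap and the tapered top and triangulating gives 12 facets — a regular 7-sided pyramid, base circumscribed radius ≈ 7.15 mm, apex at z ≈ 14.6 mm.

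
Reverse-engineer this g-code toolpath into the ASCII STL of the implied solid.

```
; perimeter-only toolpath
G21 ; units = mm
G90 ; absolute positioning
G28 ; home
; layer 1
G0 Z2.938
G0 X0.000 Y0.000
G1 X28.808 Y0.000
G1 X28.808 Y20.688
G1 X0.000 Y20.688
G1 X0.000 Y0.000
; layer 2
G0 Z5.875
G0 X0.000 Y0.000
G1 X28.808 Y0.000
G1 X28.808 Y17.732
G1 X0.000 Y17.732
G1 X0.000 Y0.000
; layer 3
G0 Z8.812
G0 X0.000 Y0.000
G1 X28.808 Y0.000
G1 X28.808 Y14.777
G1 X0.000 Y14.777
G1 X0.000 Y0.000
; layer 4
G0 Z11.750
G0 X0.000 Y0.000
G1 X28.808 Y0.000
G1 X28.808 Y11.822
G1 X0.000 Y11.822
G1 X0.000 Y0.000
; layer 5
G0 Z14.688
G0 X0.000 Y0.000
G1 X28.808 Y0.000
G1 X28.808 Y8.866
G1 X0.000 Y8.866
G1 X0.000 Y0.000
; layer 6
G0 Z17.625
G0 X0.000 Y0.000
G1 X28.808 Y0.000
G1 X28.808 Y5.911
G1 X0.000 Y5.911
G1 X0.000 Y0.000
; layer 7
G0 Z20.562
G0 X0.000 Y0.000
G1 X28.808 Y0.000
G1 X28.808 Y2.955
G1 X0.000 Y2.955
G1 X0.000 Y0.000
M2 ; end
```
solid part
  facet normal 0.0000 0.0000 -1.0000
    outer loop
      vertex 28.808 23.643 0.000
      vertex 28.808 0.000 0.000
      vertex 0.000 0.000 0.000
    endloop
  endfacet
  facet normal 0.0000 0.0000 -1.0000
    outer loop
      vertex 0.000 23.643 0.000
      vertex 28.808 23.643 0.000
      vertex 0.000 0.000 0.000
    endloop
  endfacet
  facet normal 0.0000 -1.0000 0.0000
    outer loop
      vertex 0.000 0.000 0.000
      vertex 28.808 0.000 0.000
      vertex 28.808 0.000 23.500
    endloop
  endfacet
  facet normal 0.0000 -1.0000 0.0000
    outer loop
      vertex 0.000 0.000 0.000
      vertex 28.808 0.000 23.500
      vertex 0.000 0.000 23.500
    endloop
  endfacet
  facet normal 0.0000 0.7050 0.7092
    outer loop
      vertex 0.000 0.000 23.500
      vertex 28.808 0.000 23.500
      vertex 28.808 23.643 0.000
    endloop
  endfacet
  facet normal 0.0000 0.7050 0.7092
    outer loop
      vertex 0.000 0.000 23.500
      vertex 28.808 23.643 0.000
      vertex 0.000 23.643 0.000
    endloop
  endfacet
  facet normal -1.0000 0.0000 0.0000
    outer loop
      vertex 0.000 0.000 23.500
      vertex 0.000 23.643 0.000
      vertex 0.000 0.000 0.000
    endloop
  endfacet
  facet normal 1.0000 0.0000 0.0000
    outer loop
      vertex 28.808 0.000 0.000
      vertex 28.808 23.643 0.000
      vertex 28.808 0.000 23.500
    endloop
  endfacet
endsolid part

The G0 Z moves step by Δz≈2.938 mm. The G1 loops shrink linearly with z, so the solid tapers from its base footprint up to z≈23.5. Closing with a flat bottom cap and the tapered top and triangulating gives 8 facets — a wedge (ramp): 28.8 × 23.6 mm base, rising to 23.5 mm along the y=0 edge and sloping linearly to z=0 at y=23.6.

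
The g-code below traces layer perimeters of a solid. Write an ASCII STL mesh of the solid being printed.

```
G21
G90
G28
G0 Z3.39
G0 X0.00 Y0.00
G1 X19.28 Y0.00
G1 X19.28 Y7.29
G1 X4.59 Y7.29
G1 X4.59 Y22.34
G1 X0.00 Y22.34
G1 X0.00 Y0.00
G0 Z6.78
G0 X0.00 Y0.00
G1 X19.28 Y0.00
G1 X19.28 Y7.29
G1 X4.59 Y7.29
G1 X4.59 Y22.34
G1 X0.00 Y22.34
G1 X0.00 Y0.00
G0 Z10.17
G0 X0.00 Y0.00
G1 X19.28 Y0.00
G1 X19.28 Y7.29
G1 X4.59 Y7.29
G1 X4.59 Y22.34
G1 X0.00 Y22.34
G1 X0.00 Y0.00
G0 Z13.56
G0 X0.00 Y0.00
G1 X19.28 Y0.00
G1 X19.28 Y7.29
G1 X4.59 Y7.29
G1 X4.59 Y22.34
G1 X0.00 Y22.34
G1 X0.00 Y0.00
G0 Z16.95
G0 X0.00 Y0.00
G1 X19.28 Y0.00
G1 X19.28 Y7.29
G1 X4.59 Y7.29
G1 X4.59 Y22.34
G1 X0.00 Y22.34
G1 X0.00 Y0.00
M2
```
solid part
  facet normal 0.0000 0.0000 -1.0000
    outer loop
      vertex 19.28 7.29 0.00
      vertex 19.28 0.00 0.00
      vertex 0.00 0.00 0.00
    endloop
  endfacet
  facet normal 0.0000 0.0000 -1.0000
    outer loop
      vertex 4.59 7.29 0.00
      vertex 19.28 7.29 0.00
      vertex 0.00 0.00 0.00
    endloop
  endfacet
  facet normal 0.0000 0.0000 -1.0000
    outer loop
      vertex 4.59 22.34 0.00
      vertex 4.59 7.29 0.00
      vertex 0.00 0.00 0.00
    endloop
  endfacet
  facet normal 0.0000 0.0000 -1.0000
    outer loop
      vertex 0.00 22.34 0.00
      vertex 4.59 22.34 0.00
      vertex 0.00 0.00 0.00
    endloop
  endfacet
  facet normal 0.0000 0.0000 1.0000
    outer loop
      vertex 0.00 0.00 16.95
      vertex 19.28 0.00 16.95
      vertex 19.28 7.29 16.95
    endloop
  endfacet
  facet normal 0.0000 0.0000 1.0000
    outer loop
      vertex 0.00 0.00 16.95
      vertex 19.28 7.29 16.95
      vertex 4.59 7.29 16.95
    endloop
  endfacet
  facet normal 0.0000 0.0000 1.0000
    outer loop
      vertex 0.00 0.00 16.95
      vertex 4.59 7.29 16.95
      vertex 4.59 22.34 16.95
    endloop
  endfacet
  facet normal 0.0000 0.0000 1.0000
    outer loop
      vertex 0.00 0.00 16.95
      vertex 4.59 22.34 16.95
      vertex 0.00 22.34 16.95
    endloop
  endfacet
  facet normal 0.0000 -1.0000 0.0000
    outer loop
      vertex 0.00 0.00 0.00
      vertex 19.28 0.00 0.00
      vertex 19.28 0.00 16.95
    endloop
  endfacet
  facet normal 0.0000 -1.0000 0.0000
    outer loop
      vertex 0.00 0.00 0.00
      vertex 19.28 0.00 16.95
      vertex 0.00 0.00 16.95
    endloop
  endfacet
  facet normal 1.0000 0.0000 0.0000
    outer loop
      vertex 19.28 0.00 0.00
      vertex 19.28 7.29 0.00
      vertex 19.28 7.29 16.95
    endloop
  endfacet
  facet normal 1.0000 0.0000 0.0000
    outer loop
      vertex 19.28 0.00 0.00
      vertex 19.28 7.29 16.95
      vertex 19.28 0.00 16.95
    endloop
  endfacet
  facet normal 0.0000 1.0000 0.0000
    outer loop
      vertex 19.28 7.29 0.00
      vertex 4.59 7.29 0.00
      vertex 4.59 7.29 16.95
    endloop
  endfacet
  facet normal 0.0000 1.0000 0.0000
    outer loop
      vertex 19.28 7.29 0.00
      vertex 4.59 7.29 16.95
      vertex 19.28 7.29 16.95
    endloop
  endfacet
  facet normal 1.0000 0.0000 0.0000
    outer loop
      vertex 4.59 7.29 0.00
      vertex 4.59 22.34 0.00
      vertex 4.59 22.34 16.95
    endloop
  endfacet
  facet normal 1.0000 0.0000 0.0000
    outer loop
      vertex 4.59 7.29 0.00
      vertex 4.59 22.34 16.95
      vertex 4.59 7.29 16.95
    endloop
  endfacet
  facet normal 0.0000 1.0000 0.0000
    outer loop
      vertex 4.59 22.34 0.00
      vertex 0.00 22.34 0.00
      vertex 0.00 22.34 16.95
    endloop
  endfacet
  facet normal 0.0000 1.0000 0.0000
    outer loop
      vertex 4.59 22.34 0.00
      vertex 0.00 22.34 16.95
      vertex 4.59 22.34 16.95
    endloop
  endfacet
  facet normal -1.0000 0.0000 0.0000
    outer loop
      vertex 0.00 22.34 0.00
      vertex 0.00 0.00 0.00
      vertex 0.00 0.00 16.95
    endloop
  endfacet
  facet normal -1.0000 0.0000 0.0000
    outer loop
      vertex 0.00 22.34 0.00
      vertex 0.00 0.00 16.95
      vertex 0.00 22.34 16.95
    endloop
  endfacet
endsolid part

The G0 Z moves step by Δz≈3.39 mm. Every layer's G1 loop is the same polygon, so the solid is a straight extrusion of it from z=0 to z≈16.9. Closing with flat bottom and top caps and triangulating gives 20 facets — an L-shaped prism: outer 19.3 × 22.3 mm, arm thicknesses ≈ 7.29 mm (horizontal) and 4.59 mm (vertical), extruded 16.9 mm in z.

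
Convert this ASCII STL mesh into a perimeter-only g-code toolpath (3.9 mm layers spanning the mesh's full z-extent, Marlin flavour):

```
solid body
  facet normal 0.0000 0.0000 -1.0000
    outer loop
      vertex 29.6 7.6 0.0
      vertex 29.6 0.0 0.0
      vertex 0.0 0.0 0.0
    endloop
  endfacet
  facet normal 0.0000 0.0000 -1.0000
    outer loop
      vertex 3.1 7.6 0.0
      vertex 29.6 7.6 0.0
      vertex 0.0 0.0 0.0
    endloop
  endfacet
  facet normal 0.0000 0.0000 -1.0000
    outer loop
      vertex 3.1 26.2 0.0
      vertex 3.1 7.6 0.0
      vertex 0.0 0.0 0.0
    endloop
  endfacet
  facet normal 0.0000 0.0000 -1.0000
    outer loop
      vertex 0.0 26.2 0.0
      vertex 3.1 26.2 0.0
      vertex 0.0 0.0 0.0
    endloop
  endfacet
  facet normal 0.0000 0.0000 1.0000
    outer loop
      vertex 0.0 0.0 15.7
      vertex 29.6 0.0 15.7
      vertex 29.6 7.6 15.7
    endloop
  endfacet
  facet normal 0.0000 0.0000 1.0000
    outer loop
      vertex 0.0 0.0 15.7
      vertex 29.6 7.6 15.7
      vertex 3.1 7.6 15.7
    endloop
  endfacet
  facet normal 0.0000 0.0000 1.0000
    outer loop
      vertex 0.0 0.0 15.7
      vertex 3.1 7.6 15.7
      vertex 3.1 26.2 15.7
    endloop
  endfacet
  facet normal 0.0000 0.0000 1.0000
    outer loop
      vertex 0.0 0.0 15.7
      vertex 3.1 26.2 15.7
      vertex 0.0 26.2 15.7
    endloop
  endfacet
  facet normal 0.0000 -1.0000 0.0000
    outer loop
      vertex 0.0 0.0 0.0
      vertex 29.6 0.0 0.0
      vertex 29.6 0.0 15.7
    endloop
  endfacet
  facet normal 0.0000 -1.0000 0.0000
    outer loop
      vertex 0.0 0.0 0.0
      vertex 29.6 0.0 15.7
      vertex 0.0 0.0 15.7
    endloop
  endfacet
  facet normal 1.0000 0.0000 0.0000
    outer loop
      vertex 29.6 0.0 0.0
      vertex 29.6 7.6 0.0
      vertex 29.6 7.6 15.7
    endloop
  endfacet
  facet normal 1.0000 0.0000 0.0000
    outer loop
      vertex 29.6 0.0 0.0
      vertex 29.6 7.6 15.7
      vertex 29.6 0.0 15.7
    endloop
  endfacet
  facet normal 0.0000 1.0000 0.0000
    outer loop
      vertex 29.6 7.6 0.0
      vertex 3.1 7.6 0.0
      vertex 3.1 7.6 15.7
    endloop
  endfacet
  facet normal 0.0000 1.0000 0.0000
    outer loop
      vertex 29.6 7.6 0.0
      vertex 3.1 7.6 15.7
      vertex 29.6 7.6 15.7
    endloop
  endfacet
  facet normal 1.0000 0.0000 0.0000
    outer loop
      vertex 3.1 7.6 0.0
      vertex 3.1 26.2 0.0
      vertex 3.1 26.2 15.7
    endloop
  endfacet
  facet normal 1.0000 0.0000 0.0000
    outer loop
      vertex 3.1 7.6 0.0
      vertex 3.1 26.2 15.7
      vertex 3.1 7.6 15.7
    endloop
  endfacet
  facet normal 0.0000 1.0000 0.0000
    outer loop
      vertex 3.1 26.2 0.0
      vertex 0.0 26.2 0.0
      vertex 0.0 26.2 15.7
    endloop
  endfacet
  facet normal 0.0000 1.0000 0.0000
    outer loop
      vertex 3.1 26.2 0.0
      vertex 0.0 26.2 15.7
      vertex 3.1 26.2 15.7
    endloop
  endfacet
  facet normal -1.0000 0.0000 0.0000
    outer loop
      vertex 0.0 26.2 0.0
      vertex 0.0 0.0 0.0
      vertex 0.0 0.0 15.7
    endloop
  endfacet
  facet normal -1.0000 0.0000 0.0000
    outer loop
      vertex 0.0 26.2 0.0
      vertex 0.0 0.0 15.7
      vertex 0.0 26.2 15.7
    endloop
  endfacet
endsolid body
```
; perimeter-only toolpath
G21 ; units = mm
G90 ; absolute positioning
G28 ; home
; layer 1
G0 Z3.9
G0 X0.0 Y0.0
G1 X29.6 Y0.0
G1 X29.6 Y7.6
G1 X3.1 Y7.6
G1 X3.1 Y26.2
G1 X0.0 Y26.2
G1 X0.0 Y0.0
; layer 2
G0 Z7.8
G0 X0.0 Y0.0
G1 X29.6 Y0.0
G1 X29.6 Y7.6
G1 X3.1 Y7.6
G1 X3.1 Y26.2
G1 X0.0 Y26.2
G1 X0.0 Y0.0
; layer 3
G0 Z11.8
G0 X0.0 Y0.0
G1 X29.6 Y0.0
G1 X29.6 Y7.6
G1 X3.1 Y7.6
G1 X3.1 Y26.2
G1 X0.0 Y26.2
G1 X0.0 Y0.0
; layer 4
G0 Z15.7
G0 X0.0 Y0.0
G1 X29.6 Y0.0
G1 X29.6 Y7.6
G1 X3.1 Y7.6
G1 X3.1 Y26.2
G1 X0.0 Y26.2
G1 X0.0 Y0.0
M2 ; end

The solid is an L-shaped prism: outer 29.6 × 26.2 mm, arm thicknesses ≈ 7.6 mm (horizontal) and 3.1 mm (vertical), extruded 15.7 mm in z. Slicing at Δz = 3.9 mm — 4 equal slices spanning the solid's height, so layer i sits at z = i·h/4 — gives 4 non-empty perimeters. Each is a 6-segment closed polygon; G0 lifts to the layer z and rapids to the start vertex, then G1 traces the edges.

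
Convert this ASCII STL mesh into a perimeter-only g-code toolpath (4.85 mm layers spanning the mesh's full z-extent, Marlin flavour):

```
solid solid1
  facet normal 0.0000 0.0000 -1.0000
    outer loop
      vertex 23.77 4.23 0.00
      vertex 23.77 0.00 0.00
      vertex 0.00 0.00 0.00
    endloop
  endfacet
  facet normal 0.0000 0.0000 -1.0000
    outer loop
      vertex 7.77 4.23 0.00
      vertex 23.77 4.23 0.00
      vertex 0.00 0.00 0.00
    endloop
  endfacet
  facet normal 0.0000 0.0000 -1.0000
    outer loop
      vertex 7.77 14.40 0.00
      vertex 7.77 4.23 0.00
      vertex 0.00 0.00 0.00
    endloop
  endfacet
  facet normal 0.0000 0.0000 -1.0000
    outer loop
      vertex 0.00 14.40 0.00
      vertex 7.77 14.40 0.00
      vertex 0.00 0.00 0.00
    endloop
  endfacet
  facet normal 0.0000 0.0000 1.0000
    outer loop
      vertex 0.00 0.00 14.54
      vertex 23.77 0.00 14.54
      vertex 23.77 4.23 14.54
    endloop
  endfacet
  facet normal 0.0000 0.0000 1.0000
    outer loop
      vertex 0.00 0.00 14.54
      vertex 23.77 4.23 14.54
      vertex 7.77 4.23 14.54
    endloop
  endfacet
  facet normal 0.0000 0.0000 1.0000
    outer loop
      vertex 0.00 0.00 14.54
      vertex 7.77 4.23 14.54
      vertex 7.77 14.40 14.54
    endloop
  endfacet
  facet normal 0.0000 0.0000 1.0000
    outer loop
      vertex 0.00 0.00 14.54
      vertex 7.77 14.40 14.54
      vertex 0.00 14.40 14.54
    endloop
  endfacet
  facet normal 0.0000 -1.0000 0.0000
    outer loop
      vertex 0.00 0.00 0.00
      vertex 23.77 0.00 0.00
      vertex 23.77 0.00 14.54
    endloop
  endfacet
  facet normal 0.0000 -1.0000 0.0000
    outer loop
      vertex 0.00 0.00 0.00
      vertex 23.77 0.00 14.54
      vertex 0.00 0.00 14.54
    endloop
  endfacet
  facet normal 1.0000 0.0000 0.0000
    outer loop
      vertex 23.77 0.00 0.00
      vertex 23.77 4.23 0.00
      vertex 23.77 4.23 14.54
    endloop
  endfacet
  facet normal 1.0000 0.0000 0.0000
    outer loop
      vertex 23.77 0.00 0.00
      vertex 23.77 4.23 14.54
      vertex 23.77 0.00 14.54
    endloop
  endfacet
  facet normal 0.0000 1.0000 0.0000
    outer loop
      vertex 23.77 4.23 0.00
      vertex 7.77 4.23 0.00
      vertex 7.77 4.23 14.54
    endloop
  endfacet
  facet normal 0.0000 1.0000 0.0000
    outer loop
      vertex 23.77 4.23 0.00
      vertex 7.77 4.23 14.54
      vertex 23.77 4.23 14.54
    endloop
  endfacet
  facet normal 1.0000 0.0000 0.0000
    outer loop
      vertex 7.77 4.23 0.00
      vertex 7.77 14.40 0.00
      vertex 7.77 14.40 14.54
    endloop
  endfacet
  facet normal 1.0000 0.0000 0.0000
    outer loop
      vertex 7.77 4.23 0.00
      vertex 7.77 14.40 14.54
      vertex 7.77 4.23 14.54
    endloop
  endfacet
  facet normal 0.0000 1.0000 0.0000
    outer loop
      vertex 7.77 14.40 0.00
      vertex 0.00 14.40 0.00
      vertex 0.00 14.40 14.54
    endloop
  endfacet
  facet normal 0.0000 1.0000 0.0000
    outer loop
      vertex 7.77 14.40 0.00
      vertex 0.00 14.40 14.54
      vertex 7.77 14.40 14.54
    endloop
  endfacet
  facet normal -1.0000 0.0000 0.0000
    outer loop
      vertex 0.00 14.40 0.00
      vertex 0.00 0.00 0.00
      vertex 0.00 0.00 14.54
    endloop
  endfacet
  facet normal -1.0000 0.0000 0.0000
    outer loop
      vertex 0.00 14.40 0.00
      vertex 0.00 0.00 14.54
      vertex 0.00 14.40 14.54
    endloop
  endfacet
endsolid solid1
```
; perimeter-only toolpath
G21 ; units = mm
G90 ; absolute positioning
G28 ; home
; layer 1
G0 Z4.85
G0 X0.00 Y0.00
G1 X23.77 Y0.00
G1 X23.77 Y4.23
G1 X7.77 Y4.23
G1 X7.77 Y14.40
G1 X0.00 Y14.40
G1 X0.00 Y0.00
; layer 2
G0 Z9.69
G0 X0.00 Y0.00
G1 X23.77 Y0.00
G1 X23.77 Y4.23
G1 X7.77 Y4.23
G1 X7.77 Y14.40
G1 X0.00 Y14.40
G1 X0.00 Y0.00
; layer 3
G0 Z14.54
G0 X0.00 Y0.00
G1 X23.77 Y0.00
G1 X23.77 Y4.23
G1 X7.77 Y4.23
G1 X7.77 Y14.40
G1 X0.00 Y14.40
G1 X0.00 Y0.00
M2 ; end

The solid is an L-shaped prism: outer 23.8 × 14.4 mm, arm thicknesses ≈ 4.23 mm (horizontal) and 7.77 mm (vertical), extruded 14.5 mm in z. Slicing at Δz = 4.85 mm — 3 equal slices spanning the solid's height, so layer i sits at z = i·h/3 — gives 3 non-empty perimeters. Each is a 6-segment closed polygon; G0 lifts to the layer z and rapids to the start vertex, then G1 traces the edges.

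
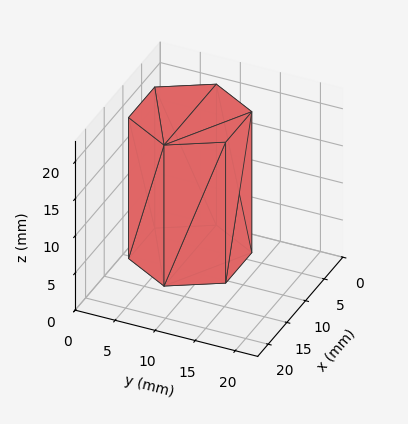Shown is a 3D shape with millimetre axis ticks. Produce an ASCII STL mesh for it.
Reading the render: the shape is a regular 6-sided prism (a cylinder approximated with 6 flat sides), circumscribed radius ≈ 7 mm, height ≈ 19 mm (dimensions read to the nearest mm from the axis ticks). For the STL, each face is triangulated and given an outward normal.

solid part
  facet normal 0.0000 0.0000 -1.0000
    outer loop
      vertex 3.50 13.06 0.00
      vertex 10.50 13.06 0.00
      vertex 14.00 7.00 0.00
    endloop
  endfacet
  facet normal 0.0000 0.0000 -1.0000
    outer loop
      vertex 0.00 7.00 0.00
      vertex 3.50 13.06 0.00
      vertex 14.00 7.00 0.00
    endloop
  endfacet
  facet normal 0.0000 0.0000 -1.0000
    outer loop
      vertex 3.50 0.94 0.00
      vertex 0.00 7.00 0.00
      vertex 14.00 7.00 0.00
    endloop
  endfacet
  facet normal 0.0000 0.0000 -1.0000
    outer loop
      vertex 10.50 0.94 0.00
      vertex 3.50 0.94 0.00
      vertex 14.00 7.00 0.00
    endloop
  endfacet
  facet normal 0.0000 0.0000 1.0000
    outer loop
      vertex 14.00 7.00 19.00
      vertex 10.50 13.06 19.00
      vertex 3.50 13.06 19.00
    endloop
  endfacet
  facet normal 0.0000 0.0000 1.0000
    outer loop
      vertex 14.00 7.00 19.00
      vertex 3.50 13.06 19.00
      vertex 0.00 7.00 19.00
    endloop
  endfacet
  facet normal 0.0000 0.0000 1.0000
    outer loop
      vertex 14.00 7.00 19.00
      vertex 0.00 7.00 19.00
      vertex 3.50 0.94 19.00
    endloop
  endfacet
  facet normal 0.0000 0.0000 1.0000
    outer loop
      vertex 14.00 7.00 19.00
      vertex 3.50 0.94 19.00
      vertex 10.50 0.94 19.00
    endloop
  endfacet
  facet normal 0.8659 0.5001 0.0000
    outer loop
      vertex 14.00 7.00 0.00
      vertex 10.50 13.06 0.00
      vertex 10.50 13.06 19.00
    endloop
  endfacet
  facet normal 0.8659 0.5001 0.0000
    outer loop
      vertex 14.00 7.00 0.00
      vertex 10.50 13.06 19.00
      vertex 14.00 7.00 19.00
    endloop
  endfacet
  facet normal 0.0000 1.0000 0.0000
    outer loop
      vertex 10.50 13.06 0.00
      vertex 3.50 13.06 0.00
      vertex 3.50 13.06 19.00
    endloop
  endfacet
  facet normal 0.0000 1.0000 0.0000
    outer loop
      vertex 10.50 13.06 0.00
      vertex 3.50 13.06 19.00
      vertex 10.50 13.06 19.00
    endloop
  endfacet
  facet normal -0.8659 0.5001 0.0000
    outer loop
      vertex 3.50 13.06 0.00
      vertex 0.00 7.00 0.00
      vertex 0.00 7.00 19.00
    endloop
  endfacet
  facet normal -0.8659 0.5001 0.0000
    outer loop
      vertex 3.50 13.06 0.00
      vertex 0.00 7.00 19.00
      vertex 3.50 13.06 19.00
    endloop
  endfacet
  facet normal -0.8659 -0.5001 0.0000
    outer loop
      vertex 0.00 7.00 0.00
      vertex 3.50 0.94 0.00
      vertex 3.50 0.94 19.00
    endloop
  endfacet
  facet normal -0.8659 -0.5001 0.0000
    outer loop
      vertex 0.00 7.00 0.00
      vertex 3.50 0.94 19.00
      vertex 0.00 7.00 19.00
    endloop
  endfacet
  facet normal 0.0000 -1.0000 0.0000
    outer loop
      vertex 3.50 0.94 0.00
      vertex 10.50 0.94 0.00
      vertex 10.50 0.94 19.00
    endloop
  endfacet
  facet normal 0.0000 -1.0000 0.0000
    outer loop
      vertex 3.50 0.94 0.00
      vertex 10.50 0.94 19.00
      vertex 3.50 0.94 19.00
    endloop
  endfacet
  facet normal 0.8659 -0.5001 0.0000
    outer loop
      vertex 10.50 0.94 0.00
      vertex 14.00 7.00 0.00
      vertex 14.00 7.00 19.00
    endloop
  endfacet
  facet normal 0.8659 -0.5001 0.0000
    outer loop
      vertex 10.50 0.94 0.00
      vertex 14.00 7.00 19.00
      vertex 10.50 0.94 19.00
    endloop
  endfacet
endsolid part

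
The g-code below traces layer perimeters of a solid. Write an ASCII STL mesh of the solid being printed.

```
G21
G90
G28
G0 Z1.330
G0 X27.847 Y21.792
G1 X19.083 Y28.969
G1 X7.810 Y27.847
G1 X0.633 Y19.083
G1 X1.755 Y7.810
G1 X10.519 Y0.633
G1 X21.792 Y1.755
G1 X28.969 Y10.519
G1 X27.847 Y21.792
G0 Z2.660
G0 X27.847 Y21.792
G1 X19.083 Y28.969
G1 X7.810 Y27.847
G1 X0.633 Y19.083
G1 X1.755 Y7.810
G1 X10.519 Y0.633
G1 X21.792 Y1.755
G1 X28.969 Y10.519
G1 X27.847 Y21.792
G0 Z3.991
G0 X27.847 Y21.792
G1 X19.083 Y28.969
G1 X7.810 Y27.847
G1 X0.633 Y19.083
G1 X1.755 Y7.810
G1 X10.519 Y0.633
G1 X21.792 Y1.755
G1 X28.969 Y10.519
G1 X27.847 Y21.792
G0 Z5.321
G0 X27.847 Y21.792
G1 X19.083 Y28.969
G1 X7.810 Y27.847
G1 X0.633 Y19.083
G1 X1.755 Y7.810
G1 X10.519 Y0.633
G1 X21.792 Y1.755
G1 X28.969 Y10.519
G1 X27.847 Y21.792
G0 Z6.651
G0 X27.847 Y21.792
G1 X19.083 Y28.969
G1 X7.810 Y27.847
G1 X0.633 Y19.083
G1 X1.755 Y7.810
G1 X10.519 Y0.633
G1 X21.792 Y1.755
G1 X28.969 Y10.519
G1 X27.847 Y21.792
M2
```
solid part
  facet normal 0.0000 0.0000 -1.0000
    outer loop
      vertex 7.810 27.847 0.000
      vertex 19.083 28.969 0.000
      vertex 27.847 21.792 0.000
    endloop
  endfacet
  facet normal 0.0000 0.0000 -1.0000
    outer loop
      vertex 0.633 19.083 0.000
      vertex 7.810 27.847 0.000
      vertex 27.847 21.792 0.000
    endloop
  endfacet
  facet normal 0.0000 0.0000 -1.0000
    outer loop
      vertex 1.755 7.810 0.000
      vertex 0.633 19.083 0.000
      vertex 27.847 21.792 0.000
    endloop
  endfacet
  facet normal 0.0000 0.0000 -1.0000
    outer loop
      vertex 10.519 0.633 0.000
      vertex 1.755 7.810 0.000
      vertex 27.847 21.792 0.000
    endloop
  endfacet
  facet normal 0.0000 0.0000 -1.0000
    outer loop
      vertex 21.792 1.755 0.000
      vertex 10.519 0.633 0.000
      vertex 27.847 21.792 0.000
    endloop
  endfacet
  facet normal 0.0000 0.0000 -1.0000
    outer loop
      vertex 28.969 10.519 0.000
      vertex 21.792 1.755 0.000
      vertex 27.847 21.792 0.000
    endloop
  endfacet
  facet normal 0.0000 0.0000 1.0000
    outer loop
      vertex 27.847 21.792 6.651
      vertex 19.083 28.969 6.651
      vertex 7.810 27.847 6.651
    endloop
  endfacet
  facet normal 0.0000 0.0000 1.0000
    outer loop
      vertex 27.847 21.792 6.651
      vertex 7.810 27.847 6.651
      vertex 0.633 19.083 6.651
    endloop
  endfacet
  facet normal 0.0000 0.0000 1.0000
    outer loop
      vertex 27.847 21.792 6.651
      vertex 0.633 19.083 6.651
      vertex 1.755 7.810 6.651
    endloop
  endfacet
  facet normal 0.0000 0.0000 1.0000
    outer loop
      vertex 27.847 21.792 6.651
      vertex 1.755 7.810 6.651
      vertex 10.519 0.633 6.651
    endloop
  endfacet
  facet normal 0.0000 0.0000 1.0000
    outer loop
      vertex 27.847 21.792 6.651
      vertex 10.519 0.633 6.651
      vertex 21.792 1.755 6.651
    endloop
  endfacet
  facet normal 0.0000 0.0000 1.0000
    outer loop
      vertex 27.847 21.792 6.651
      vertex 21.792 1.755 6.651
      vertex 28.969 10.519 6.651
    endloop
  endfacet
  facet normal 0.6336 0.7737 0.0000
    outer loop
      vertex 27.847 21.792 0.000
      vertex 19.083 28.969 0.000
      vertex 19.083 28.969 6.651
    endloop
  endfacet
  facet normal 0.6336 0.7737 0.0000
    outer loop
      vertex 27.847 21.792 0.000
      vertex 19.083 28.969 6.651
      vertex 27.847 21.792 6.651
    endloop
  endfacet
  facet normal -0.0990 0.9951 0.0000
    outer loop
      vertex 19.083 28.969 0.000
      vertex 7.810 27.847 0.000
      vertex 7.810 27.847 6.651
    endloop
  endfacet
  facet normal -0.0990 0.9951 0.0000
    outer loop
      vertex 19.083 28.969 0.000
      vertex 7.810 27.847 6.651
      vertex 19.083 28.969 6.651
    endloop
  endfacet
  facet normal -0.7737 0.6336 0.0000
    outer loop
      vertex 7.810 27.847 0.000
      vertex 0.633 19.083 0.000
      vertex 0.633 19.083 6.651
    endloop
  endfacet
  facet normal -0.7737 0.6336 0.0000
    outer loop
      vertex 7.810 27.847 0.000
      vertex 0.633 19.083 6.651
      vertex 7.810 27.847 6.651
    endloop
  endfacet
  facet normal -0.9951 -0.0990 0.0000
    outer loop
      vertex 0.633 19.083 0.000
      vertex 1.755 7.810 0.000
      vertex 1.755 7.810 6.651
    endloop
  endfacet
  facet normal -0.9951 -0.0990 0.0000
    outer loop
      vertex 0.633 19.083 0.000
      vertex 1.755 7.810 6.651
      vertex 0.633 19.083 6.651
    endloop
  endfacet
  facet normal -0.6336 -0.7737 0.0000
    outer loop
      vertex 1.755 7.810 0.000
      vertex 10.519 0.633 0.000
      vertex 10.519 0.633 6.651
    endloop
  endfacet
  facet normal -0.6336 -0.7737 0.0000
    outer loop
      vertex 1.755 7.810 0.000
      vertex 10.519 0.633 6.651
      vertex 1.755 7.810 6.651
    endloop
  endfacet
  facet normal 0.0990 -0.9951 0.0000
    outer loop
      vertex 10.519 0.633 0.000
      vertex 21.792 1.755 0.000
      vertex 21.792 1.755 6.651
    endloop
  endfacet
  facet normal 0.0990 -0.9951 0.0000
    outer loop
      vertex 10.519 0.633 0.000
      vertex 21.792 1.755 6.651
      vertex 10.519 0.633 6.651
    endloop
  endfacet
  facet normal 0.7737 -0.6336 0.0000
    outer loop
      vertex 21.792 1.755 0.000
      vertex 28.969 10.519 0.000
      vertex 28.969 10.519 6.651
    endloop
  endfacet
  facet normal 0.7737 -0.6336 0.0000
    outer loop
      vertex 21.792 1.755 0.000
      vertex 28.969 10.519 6.651
      vertex 21.792 1.755 6.651
    endloop
  endfacet
  facet normal 0.9951 0.0990 0.0000
    outer loop
      vertex 28.969 10.519 0.000
      vertex 27.847 21.792 0.000
      vertex 27.847 21.792 6.651
    endloop
  endfacet
  facet normal 0.9951 0.0990 0.0000
    outer loop
      vertex 28.969 10.519 0.000
      vertex 27.847 21.792 6.651
      vertex 28.969 10.519 6.651
    endloop
  endfacet
endsolid part

The G0 Z moves step by Δz≈1.330 mm. Every layer's G1 loop is the same polygon, so the solid is a straight extrusion of it from z=0 to z≈6.65. Closing with flat bottom and top caps and triangulating gives 28 facets — a regular 8-sided prism (a cylinder approximated with 8 flat sides), circumscribed radius ≈ 14.8 mm, height ≈ 6.65 mm.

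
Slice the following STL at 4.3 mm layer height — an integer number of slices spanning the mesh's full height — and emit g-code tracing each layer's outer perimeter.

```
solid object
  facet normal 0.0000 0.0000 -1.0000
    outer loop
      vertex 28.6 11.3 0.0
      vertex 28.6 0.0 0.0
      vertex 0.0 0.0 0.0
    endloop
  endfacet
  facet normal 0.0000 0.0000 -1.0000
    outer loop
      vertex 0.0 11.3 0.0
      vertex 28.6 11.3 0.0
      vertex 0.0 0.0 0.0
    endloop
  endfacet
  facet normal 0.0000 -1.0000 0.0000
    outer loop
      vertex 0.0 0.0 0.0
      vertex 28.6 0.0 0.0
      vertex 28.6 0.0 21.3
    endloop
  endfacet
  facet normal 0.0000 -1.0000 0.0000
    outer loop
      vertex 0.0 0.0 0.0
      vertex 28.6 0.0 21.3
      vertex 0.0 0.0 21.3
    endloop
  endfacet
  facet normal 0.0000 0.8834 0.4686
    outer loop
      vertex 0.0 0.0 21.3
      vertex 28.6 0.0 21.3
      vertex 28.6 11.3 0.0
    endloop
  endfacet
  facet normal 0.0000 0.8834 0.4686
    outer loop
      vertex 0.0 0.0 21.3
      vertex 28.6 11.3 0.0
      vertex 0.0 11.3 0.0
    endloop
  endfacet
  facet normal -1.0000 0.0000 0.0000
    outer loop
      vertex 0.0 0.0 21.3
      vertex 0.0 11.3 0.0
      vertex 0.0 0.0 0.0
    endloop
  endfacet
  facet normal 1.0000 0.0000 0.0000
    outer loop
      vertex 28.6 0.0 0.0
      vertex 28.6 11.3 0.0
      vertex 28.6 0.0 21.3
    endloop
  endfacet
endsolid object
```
; perimeter-only toolpath
G21 ; units = mm
G90 ; absolute positioning
G28 ; home
; layer 1
G0 Z4.3
G0 X0.0 Y0.0
G1 X28.6 Y0.0
G1 X28.6 Y9.0
G1 X0.0 Y9.0
G1 X0.0 Y0.0
; layer 2
G0 Z8.5
G0 X0.0 Y0.0
G1 X28.6 Y0.0
G1 X28.6 Y6.8
G1 X0.0 Y6.8
G1 X0.0 Y0.0
; layer 3
G0 Z12.8
G0 X0.0 Y0.0
G1 X28.6 Y0.0
G1 X28.6 Y4.5
G1 X0.0 Y4.5
G1 X0.0 Y0.0
; layer 4
G0 Z17.0
G0 X0.0 Y0.0
G1 X28.6 Y0.0
G1 X28.6 Y2.3
G1 X0.0 Y2.3
G1 X0.0 Y0.0
M2 ; end

The solid is a wedge (ramp): 28.6 × 11.3 mm base, rising to 21.3 mm along the y=0 edge and sloping linearly to z=0 at y=11.3. Slicing at Δz = 4.3 mm — 5 equal slices spanning the solid's height, so layer i sits at z = i·h/5 — gives 4 non-empty perimeters. Each is a 4-segment closed polygon; G0 lifts to the layer z and rapids to the start vertex, then G1 traces the edges. The cross-section shrinks linearly with z (the slice at the apex is degenerate and omitted).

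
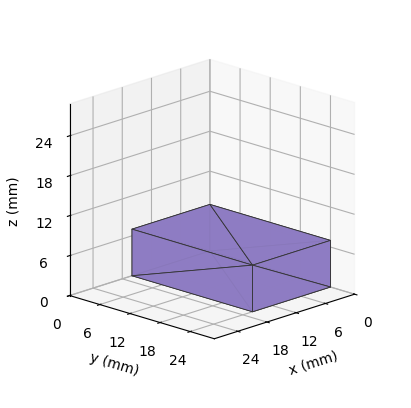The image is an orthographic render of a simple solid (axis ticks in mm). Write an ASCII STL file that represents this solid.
Reading the render: the shape is a rectangular box, roughly 16 × 24 mm footprint and 7 mm tall (dimensions read to the nearest mm from the axis ticks). For the STL, each face is triangulated and given an outward normal.

solid part
  facet normal 0.0000 0.0000 -1.0000
    outer loop
      vertex 16.000 24.000 0.000
      vertex 16.000 0.000 0.000
      vertex 0.000 0.000 0.000
    endloop
  endfacet
  facet normal 0.0000 0.0000 -1.0000
    outer loop
      vertex 0.000 24.000 0.000
      vertex 16.000 24.000 0.000
      vertex 0.000 0.000 0.000
    endloop
  endfacet
  facet normal 0.0000 0.0000 1.0000
    outer loop
      vertex 0.000 0.000 7.000
      vertex 16.000 0.000 7.000
      vertex 16.000 24.000 7.000
    endloop
  endfacet
  facet normal 0.0000 0.0000 1.0000
    outer loop
      vertex 0.000 0.000 7.000
      vertex 16.000 24.000 7.000
      vertex 0.000 24.000 7.000
    endloop
  endfacet
  facet normal 0.0000 -1.0000 0.0000
    outer loop
      vertex 0.000 0.000 0.000
      vertex 16.000 0.000 0.000
      vertex 16.000 0.000 7.000
    endloop
  endfacet
  facet normal 0.0000 -1.0000 0.0000
    outer loop
      vertex 0.000 0.000 0.000
      vertex 16.000 0.000 7.000
      vertex 0.000 0.000 7.000
    endloop
  endfacet
  facet normal 0.0000 1.0000 0.0000
    outer loop
      vertex 16.000 24.000 7.000
      vertex 16.000 24.000 0.000
      vertex 0.000 24.000 0.000
    endloop
  endfacet
  facet normal 0.0000 1.0000 0.0000
    outer loop
      vertex 0.000 24.000 7.000
      vertex 16.000 24.000 7.000
      vertex 0.000 24.000 0.000
    endloop
  endfacet
  facet normal -1.0000 0.0000 0.0000
    outer loop
      vertex 0.000 24.000 7.000
      vertex 0.000 24.000 0.000
      vertex 0.000 0.000 0.000
    endloop
  endfacet
  facet normal -1.0000 0.0000 0.0000
    outer loop
      vertex 0.000 0.000 7.000
      vertex 0.000 24.000 7.000
      vertex 0.000 0.000 0.000
    endloop
  endfacet
  facet normal 1.0000 0.0000 0.0000
    outer loop
      vertex 16.000 0.000 0.000
      vertex 16.000 24.000 0.000
      vertex 16.000 24.000 7.000
    endloop
  endfacet
  facet normal 1.0000 0.0000 0.0000
    outer loop
      vertex 16.000 0.000 0.000
      vertex 16.000 24.000 7.000
      vertex 16.000 0.000 7.000
    endloop
  endfacet
endsolid part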